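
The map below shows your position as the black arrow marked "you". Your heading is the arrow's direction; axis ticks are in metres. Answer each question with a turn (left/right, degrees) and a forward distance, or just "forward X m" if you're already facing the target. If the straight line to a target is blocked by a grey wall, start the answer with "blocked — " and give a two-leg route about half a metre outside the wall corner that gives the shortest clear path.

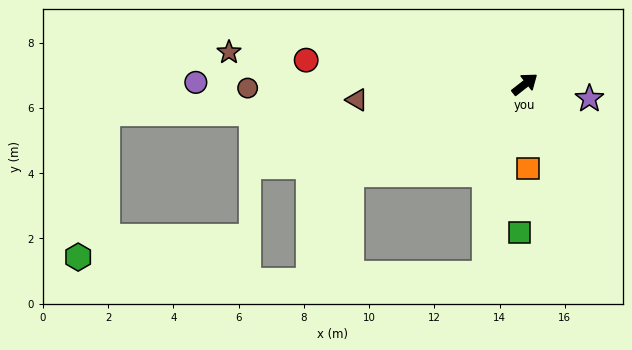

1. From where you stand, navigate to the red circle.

turn left 136°, forward 6.7 m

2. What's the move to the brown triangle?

turn left 147°, forward 5.2 m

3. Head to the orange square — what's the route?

turn right 126°, forward 2.6 m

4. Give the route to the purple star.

turn right 51°, forward 2.0 m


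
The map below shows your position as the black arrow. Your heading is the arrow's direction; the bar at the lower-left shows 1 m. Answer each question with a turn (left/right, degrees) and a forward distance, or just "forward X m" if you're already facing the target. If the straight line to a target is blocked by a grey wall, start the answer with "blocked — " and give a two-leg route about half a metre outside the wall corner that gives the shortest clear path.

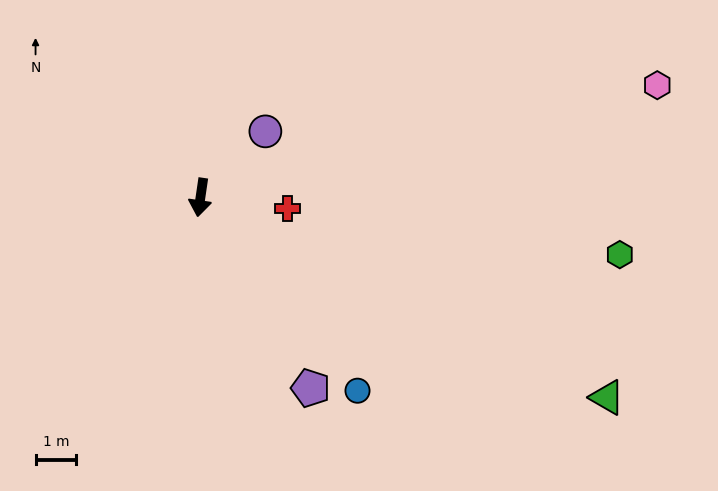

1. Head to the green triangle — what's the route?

turn left 72°, forward 11.1 m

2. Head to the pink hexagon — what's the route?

turn left 112°, forward 11.5 m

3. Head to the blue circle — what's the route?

turn left 47°, forward 6.1 m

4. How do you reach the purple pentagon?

turn left 38°, forward 5.4 m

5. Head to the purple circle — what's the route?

turn left 144°, forward 2.3 m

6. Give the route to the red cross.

turn left 91°, forward 2.1 m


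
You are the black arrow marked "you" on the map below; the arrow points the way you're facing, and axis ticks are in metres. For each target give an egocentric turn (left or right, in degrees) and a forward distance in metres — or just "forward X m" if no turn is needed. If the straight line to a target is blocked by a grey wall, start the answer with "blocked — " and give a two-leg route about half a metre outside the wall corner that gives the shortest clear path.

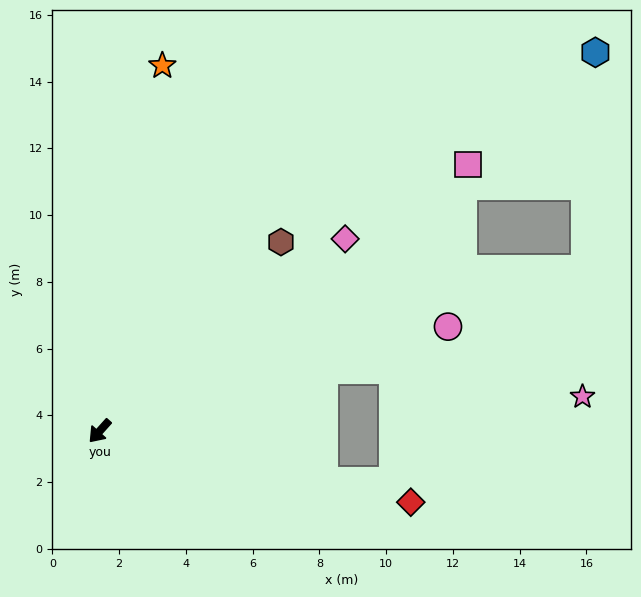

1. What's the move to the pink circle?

turn left 149°, forward 10.9 m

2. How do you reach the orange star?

turn right 148°, forward 11.1 m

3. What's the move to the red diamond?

turn left 119°, forward 9.6 m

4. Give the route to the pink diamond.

turn left 170°, forward 9.3 m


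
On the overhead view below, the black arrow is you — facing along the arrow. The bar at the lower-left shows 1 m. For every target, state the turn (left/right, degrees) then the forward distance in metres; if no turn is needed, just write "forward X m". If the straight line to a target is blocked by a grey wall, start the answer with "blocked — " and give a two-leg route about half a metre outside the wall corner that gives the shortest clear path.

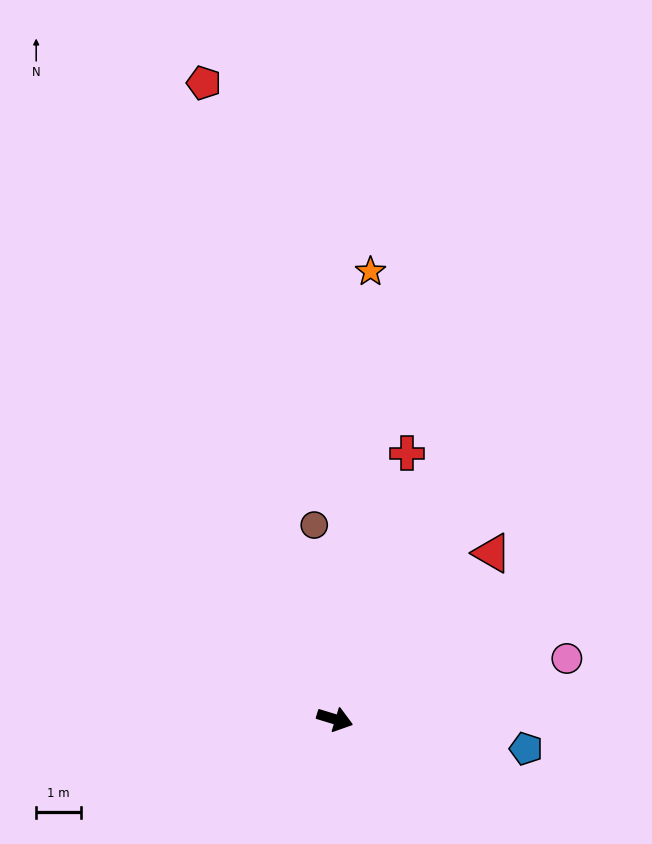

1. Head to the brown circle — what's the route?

turn left 113°, forward 4.4 m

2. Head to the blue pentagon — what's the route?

turn left 8°, forward 4.3 m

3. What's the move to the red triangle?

turn left 64°, forward 5.1 m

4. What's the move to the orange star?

turn left 102°, forward 10.0 m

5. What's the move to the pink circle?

turn left 32°, forward 5.4 m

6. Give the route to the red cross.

turn left 92°, forward 6.2 m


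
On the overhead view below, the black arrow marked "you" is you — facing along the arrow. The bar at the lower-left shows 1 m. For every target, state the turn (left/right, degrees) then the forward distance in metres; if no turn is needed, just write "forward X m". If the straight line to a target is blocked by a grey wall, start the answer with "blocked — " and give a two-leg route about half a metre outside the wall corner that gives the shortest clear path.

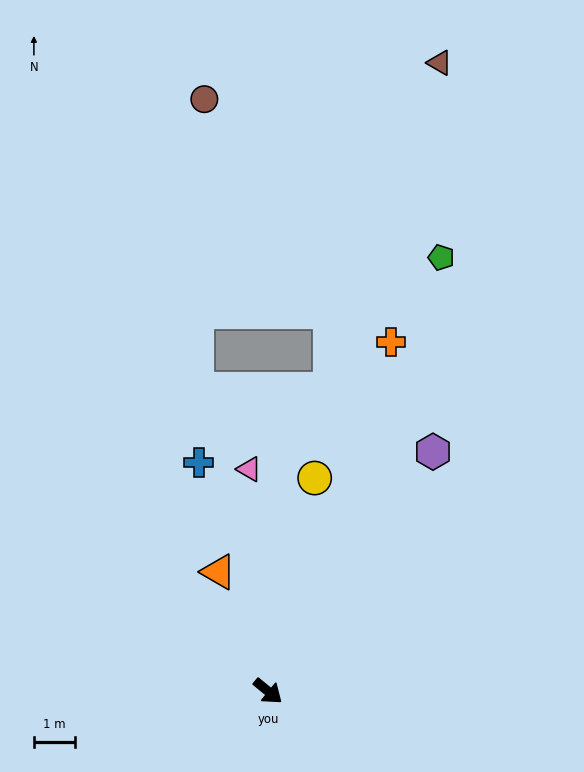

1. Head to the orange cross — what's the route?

turn left 110°, forward 9.0 m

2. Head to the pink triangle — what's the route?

turn left 134°, forward 5.4 m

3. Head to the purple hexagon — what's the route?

turn left 95°, forward 7.1 m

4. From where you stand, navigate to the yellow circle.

turn left 117°, forward 5.3 m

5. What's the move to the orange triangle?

turn left 152°, forward 3.2 m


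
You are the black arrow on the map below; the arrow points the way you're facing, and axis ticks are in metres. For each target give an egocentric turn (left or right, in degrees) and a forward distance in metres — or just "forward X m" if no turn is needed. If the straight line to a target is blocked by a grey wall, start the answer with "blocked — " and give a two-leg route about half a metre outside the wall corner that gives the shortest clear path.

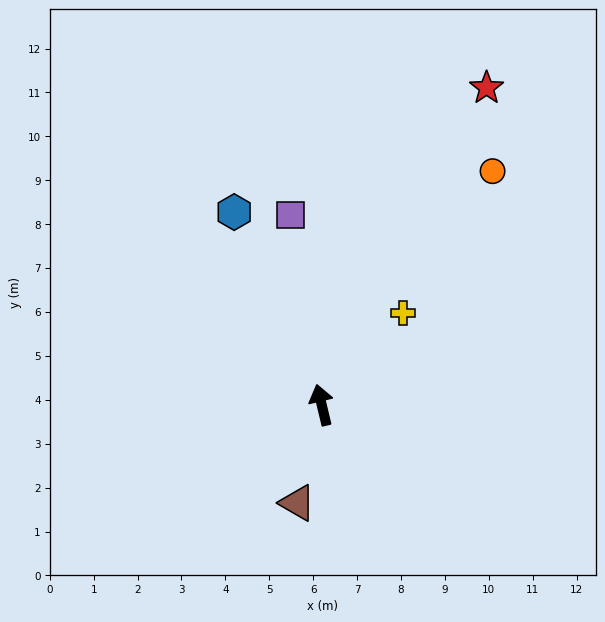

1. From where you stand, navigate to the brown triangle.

turn left 153°, forward 2.3 m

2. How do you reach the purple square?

turn right 4°, forward 4.4 m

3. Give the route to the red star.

turn right 41°, forward 8.1 m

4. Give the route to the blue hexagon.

turn left 11°, forward 4.8 m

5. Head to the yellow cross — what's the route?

turn right 55°, forward 2.8 m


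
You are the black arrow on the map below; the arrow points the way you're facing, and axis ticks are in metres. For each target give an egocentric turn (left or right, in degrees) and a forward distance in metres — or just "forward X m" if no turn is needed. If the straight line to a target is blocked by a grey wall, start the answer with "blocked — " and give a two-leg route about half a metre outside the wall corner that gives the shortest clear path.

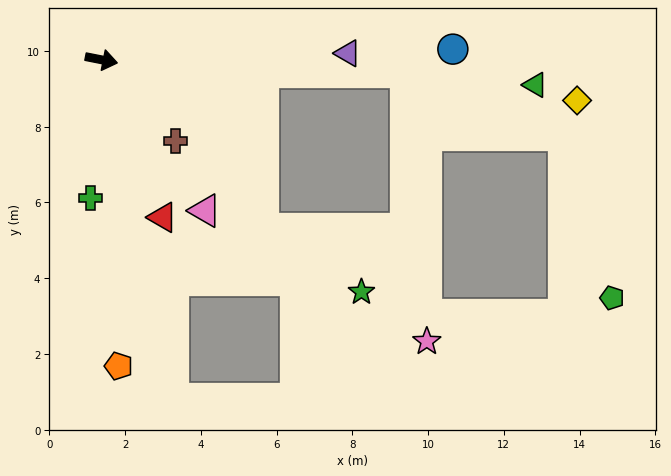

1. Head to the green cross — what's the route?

turn right 83°, forward 3.7 m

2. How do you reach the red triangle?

turn right 58°, forward 4.5 m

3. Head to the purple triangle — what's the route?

turn left 13°, forward 6.5 m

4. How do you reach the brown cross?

turn right 36°, forward 2.9 m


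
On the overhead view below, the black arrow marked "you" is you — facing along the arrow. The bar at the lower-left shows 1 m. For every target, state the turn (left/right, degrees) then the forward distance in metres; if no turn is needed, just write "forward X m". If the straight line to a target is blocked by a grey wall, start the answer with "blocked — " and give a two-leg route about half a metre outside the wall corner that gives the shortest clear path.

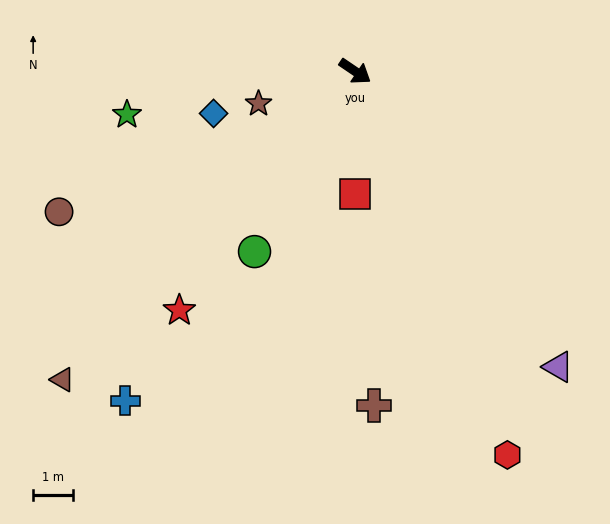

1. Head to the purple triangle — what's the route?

turn right 21°, forward 9.0 m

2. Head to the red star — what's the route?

turn right 92°, forward 7.4 m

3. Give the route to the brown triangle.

turn right 99°, forward 10.7 m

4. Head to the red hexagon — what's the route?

turn right 34°, forward 10.3 m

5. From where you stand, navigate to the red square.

turn right 56°, forward 3.1 m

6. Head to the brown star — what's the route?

turn right 127°, forward 2.6 m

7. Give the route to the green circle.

turn right 85°, forward 5.2 m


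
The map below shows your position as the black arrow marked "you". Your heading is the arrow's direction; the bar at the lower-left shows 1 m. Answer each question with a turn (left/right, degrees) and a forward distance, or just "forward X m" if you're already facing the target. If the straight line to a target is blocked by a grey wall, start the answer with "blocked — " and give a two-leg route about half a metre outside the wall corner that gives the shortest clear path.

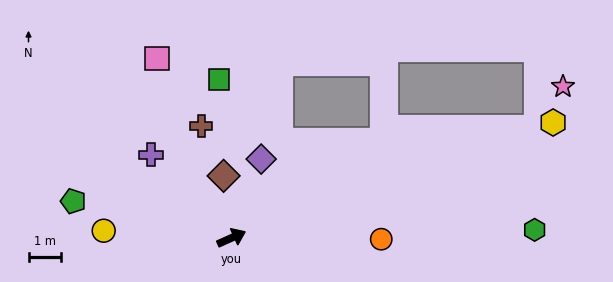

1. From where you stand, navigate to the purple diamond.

turn left 45°, forward 2.6 m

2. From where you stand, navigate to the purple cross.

turn left 110°, forward 3.6 m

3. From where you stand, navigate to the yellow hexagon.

turn right 4°, forward 10.6 m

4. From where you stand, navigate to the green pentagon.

turn left 143°, forward 5.1 m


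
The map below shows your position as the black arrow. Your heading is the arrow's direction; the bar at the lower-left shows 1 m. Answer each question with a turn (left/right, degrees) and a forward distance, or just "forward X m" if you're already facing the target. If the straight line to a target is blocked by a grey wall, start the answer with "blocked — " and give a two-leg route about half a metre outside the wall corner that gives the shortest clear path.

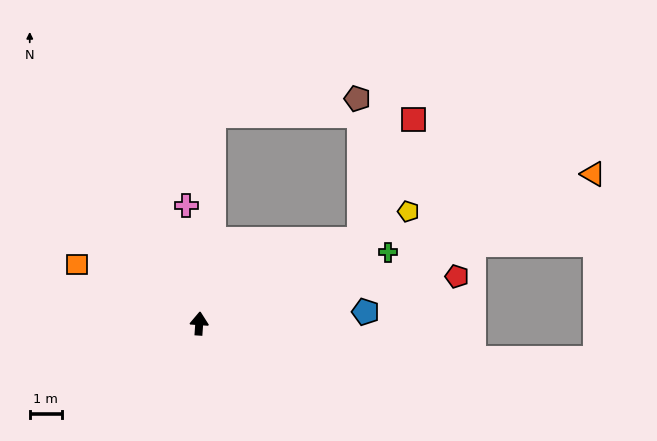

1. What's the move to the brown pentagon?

blocked — forward 6.5 m, then turn right 80°, forward 4.5 m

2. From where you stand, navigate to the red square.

blocked — turn right 59°, forward 5.6 m, then turn left 40°, forward 4.1 m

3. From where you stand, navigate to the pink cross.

turn left 10°, forward 3.7 m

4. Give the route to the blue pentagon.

turn right 82°, forward 5.2 m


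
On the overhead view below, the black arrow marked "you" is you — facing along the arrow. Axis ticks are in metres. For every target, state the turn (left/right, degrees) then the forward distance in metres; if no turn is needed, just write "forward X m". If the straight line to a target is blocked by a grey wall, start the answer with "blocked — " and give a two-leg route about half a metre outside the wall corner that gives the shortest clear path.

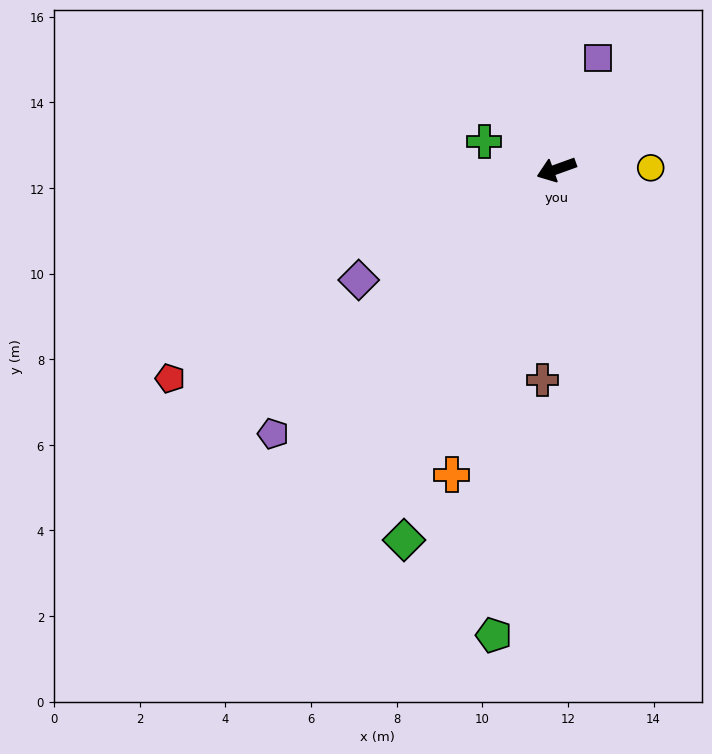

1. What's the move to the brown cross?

turn left 66°, forward 4.9 m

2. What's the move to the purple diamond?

turn left 9°, forward 5.3 m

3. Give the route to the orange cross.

turn left 51°, forward 7.5 m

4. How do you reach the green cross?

turn right 41°, forward 1.8 m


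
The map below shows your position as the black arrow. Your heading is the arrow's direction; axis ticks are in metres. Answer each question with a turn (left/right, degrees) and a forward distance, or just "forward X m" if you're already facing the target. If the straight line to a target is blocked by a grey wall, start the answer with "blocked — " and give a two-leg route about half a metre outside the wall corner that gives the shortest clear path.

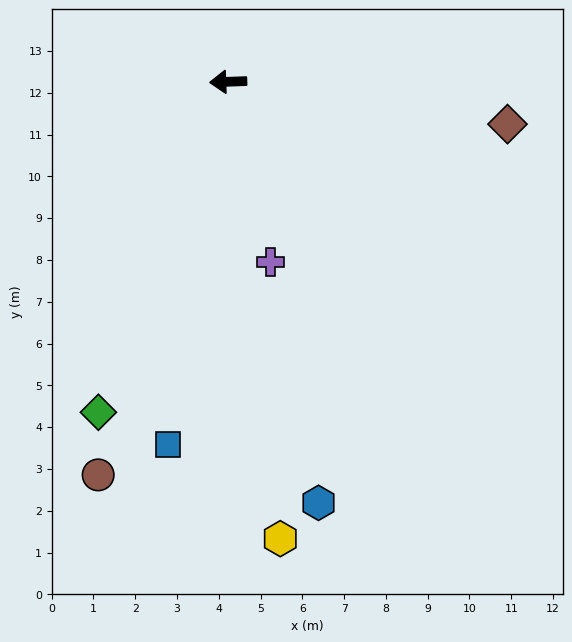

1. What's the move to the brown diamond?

turn left 169°, forward 6.8 m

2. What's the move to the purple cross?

turn left 101°, forward 4.4 m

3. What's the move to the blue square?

turn left 79°, forward 8.8 m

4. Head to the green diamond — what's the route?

turn left 66°, forward 8.5 m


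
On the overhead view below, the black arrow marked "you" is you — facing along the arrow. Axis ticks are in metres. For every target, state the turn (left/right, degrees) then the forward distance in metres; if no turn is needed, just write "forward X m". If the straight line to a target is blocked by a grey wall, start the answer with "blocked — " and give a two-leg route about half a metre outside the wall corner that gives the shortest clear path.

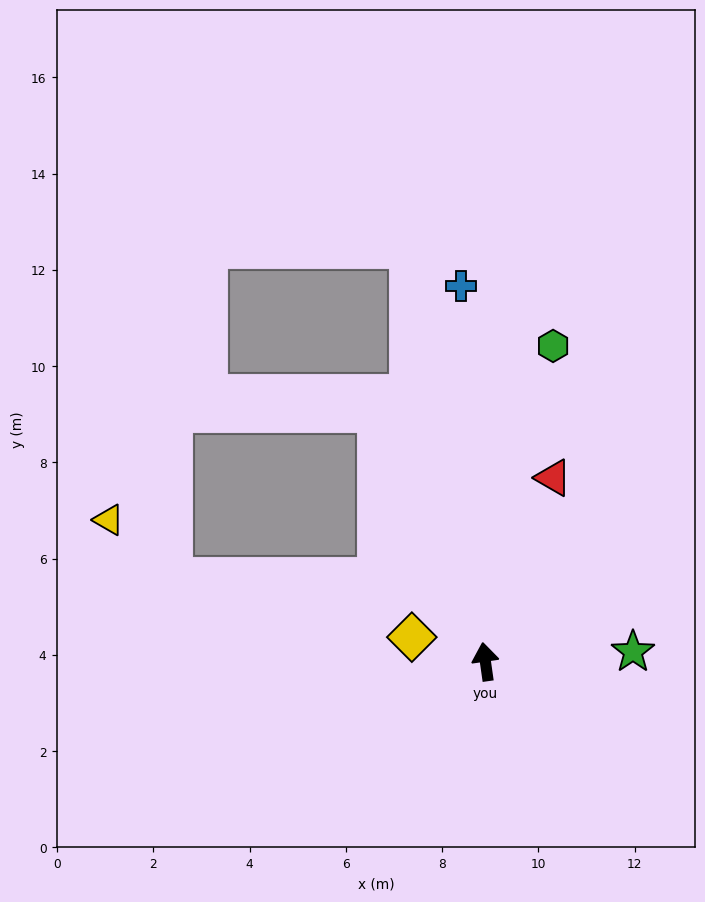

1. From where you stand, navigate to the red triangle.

turn right 28°, forward 4.1 m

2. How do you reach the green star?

turn right 94°, forward 3.1 m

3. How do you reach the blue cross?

turn right 4°, forward 7.8 m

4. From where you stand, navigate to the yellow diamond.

turn left 64°, forward 1.6 m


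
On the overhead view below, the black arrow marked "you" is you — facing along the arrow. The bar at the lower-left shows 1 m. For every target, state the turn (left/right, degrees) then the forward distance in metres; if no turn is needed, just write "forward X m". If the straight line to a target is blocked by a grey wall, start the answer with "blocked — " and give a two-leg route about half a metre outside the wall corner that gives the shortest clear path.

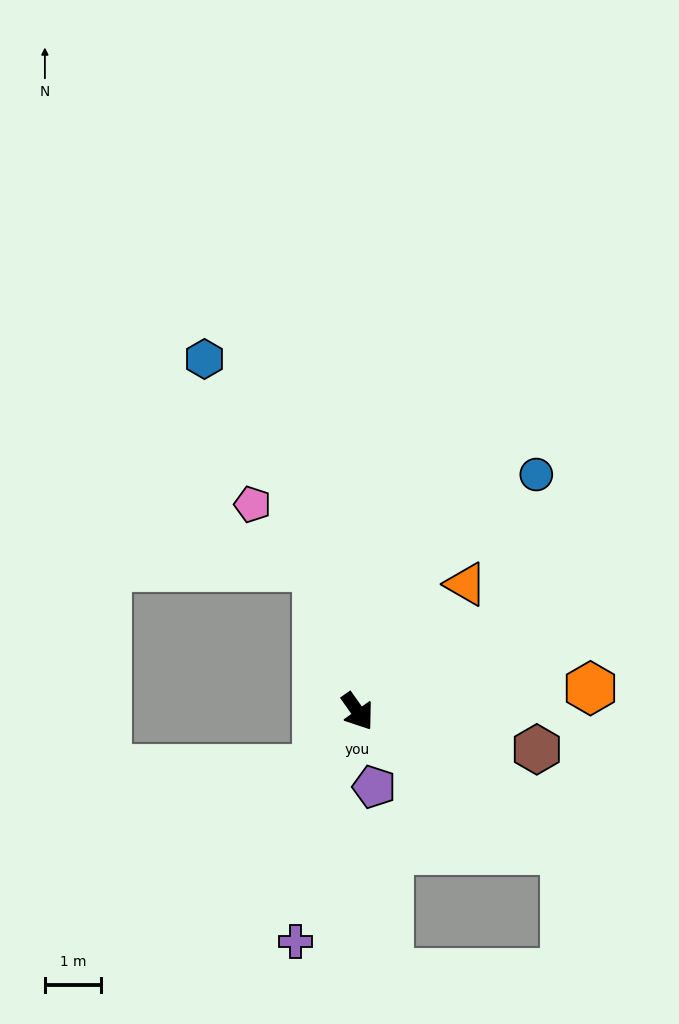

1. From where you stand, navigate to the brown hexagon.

turn left 43°, forward 3.2 m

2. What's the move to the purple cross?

turn right 50°, forward 4.2 m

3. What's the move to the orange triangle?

turn left 104°, forward 3.0 m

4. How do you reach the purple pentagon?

turn right 23°, forward 1.4 m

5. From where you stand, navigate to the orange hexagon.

turn left 60°, forward 4.1 m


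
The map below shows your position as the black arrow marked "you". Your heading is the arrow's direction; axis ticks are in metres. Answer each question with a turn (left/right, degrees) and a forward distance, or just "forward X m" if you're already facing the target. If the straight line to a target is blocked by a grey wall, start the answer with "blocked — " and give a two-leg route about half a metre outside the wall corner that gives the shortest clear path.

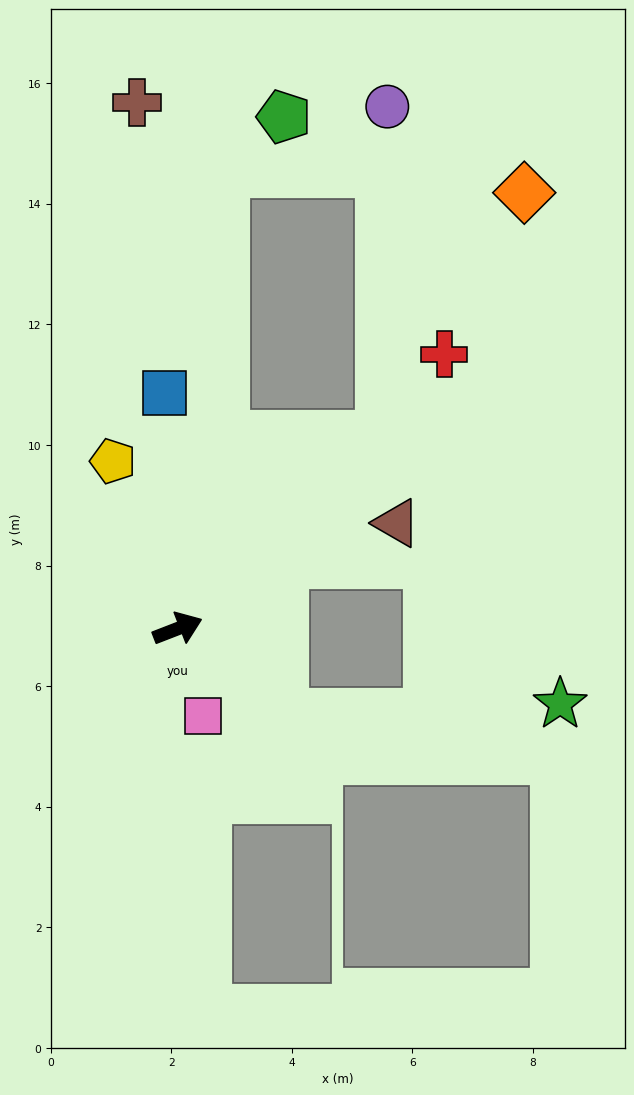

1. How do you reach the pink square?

turn right 95°, forward 1.5 m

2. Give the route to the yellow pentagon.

turn left 90°, forward 3.0 m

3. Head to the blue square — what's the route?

turn left 72°, forward 3.9 m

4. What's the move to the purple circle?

blocked — turn left 22°, forward 4.6 m, then turn left 46°, forward 5.5 m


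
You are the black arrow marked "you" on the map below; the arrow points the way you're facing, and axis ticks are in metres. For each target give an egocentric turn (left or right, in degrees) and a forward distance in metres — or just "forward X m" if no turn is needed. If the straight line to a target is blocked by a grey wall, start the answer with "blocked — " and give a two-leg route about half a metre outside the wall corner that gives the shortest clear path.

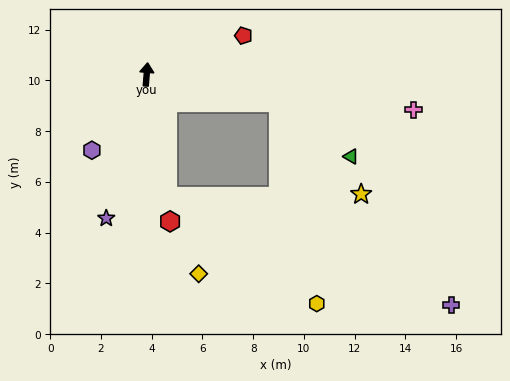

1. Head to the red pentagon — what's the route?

turn right 64°, forward 4.1 m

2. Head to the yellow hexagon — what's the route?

blocked — turn right 166°, forward 4.9 m, then turn left 45°, forward 7.3 m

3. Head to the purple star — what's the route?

turn left 169°, forward 5.9 m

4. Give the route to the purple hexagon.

turn left 149°, forward 3.7 m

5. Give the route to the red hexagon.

turn right 166°, forward 5.9 m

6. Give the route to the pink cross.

turn right 93°, forward 10.6 m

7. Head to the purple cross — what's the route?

blocked — turn right 166°, forward 4.9 m, then turn left 60°, forward 12.0 m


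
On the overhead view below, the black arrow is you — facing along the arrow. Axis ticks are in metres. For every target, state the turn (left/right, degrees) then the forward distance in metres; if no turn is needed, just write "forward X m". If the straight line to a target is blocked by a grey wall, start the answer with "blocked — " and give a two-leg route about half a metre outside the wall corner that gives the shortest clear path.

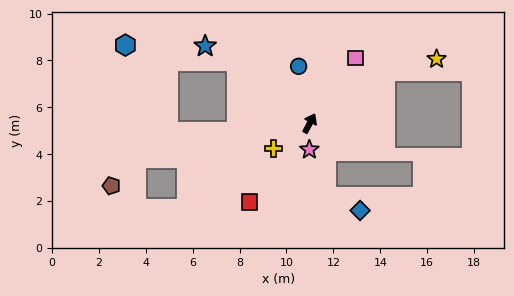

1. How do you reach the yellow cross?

turn left 153°, forward 1.9 m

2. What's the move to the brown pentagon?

blocked — turn left 130°, forward 7.6 m, then turn left 35°, forward 1.6 m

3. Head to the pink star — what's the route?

turn right 153°, forward 1.1 m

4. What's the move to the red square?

turn left 171°, forward 4.2 m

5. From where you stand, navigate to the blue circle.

turn left 39°, forward 2.5 m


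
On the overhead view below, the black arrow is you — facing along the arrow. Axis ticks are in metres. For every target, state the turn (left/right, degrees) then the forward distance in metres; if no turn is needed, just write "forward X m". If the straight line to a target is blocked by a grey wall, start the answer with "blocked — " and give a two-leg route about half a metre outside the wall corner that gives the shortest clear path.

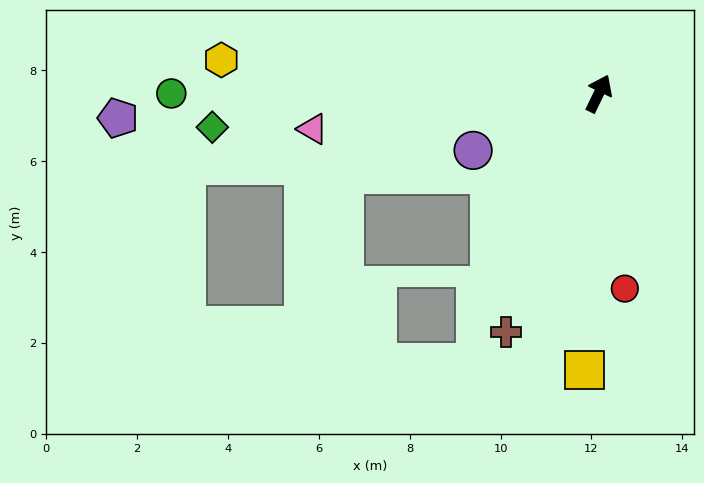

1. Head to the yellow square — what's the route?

turn right 157°, forward 6.1 m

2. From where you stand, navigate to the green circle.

turn left 116°, forward 9.4 m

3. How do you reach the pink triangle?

turn left 123°, forward 6.3 m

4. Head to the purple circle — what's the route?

turn left 140°, forward 3.0 m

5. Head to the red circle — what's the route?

turn right 147°, forward 4.3 m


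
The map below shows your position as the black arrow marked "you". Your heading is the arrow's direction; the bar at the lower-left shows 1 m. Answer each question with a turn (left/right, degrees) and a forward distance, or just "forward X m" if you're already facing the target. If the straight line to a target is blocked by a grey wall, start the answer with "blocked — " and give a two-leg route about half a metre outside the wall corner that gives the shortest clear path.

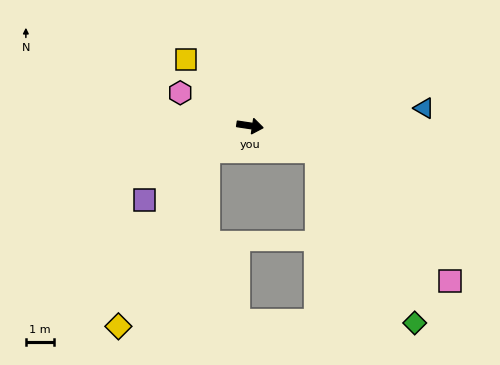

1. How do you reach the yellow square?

turn left 142°, forward 3.3 m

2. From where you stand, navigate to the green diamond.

blocked — turn right 12°, forward 2.6 m, then turn right 40°, forward 7.0 m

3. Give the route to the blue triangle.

turn left 14°, forward 6.2 m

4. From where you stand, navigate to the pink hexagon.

turn left 163°, forward 2.7 m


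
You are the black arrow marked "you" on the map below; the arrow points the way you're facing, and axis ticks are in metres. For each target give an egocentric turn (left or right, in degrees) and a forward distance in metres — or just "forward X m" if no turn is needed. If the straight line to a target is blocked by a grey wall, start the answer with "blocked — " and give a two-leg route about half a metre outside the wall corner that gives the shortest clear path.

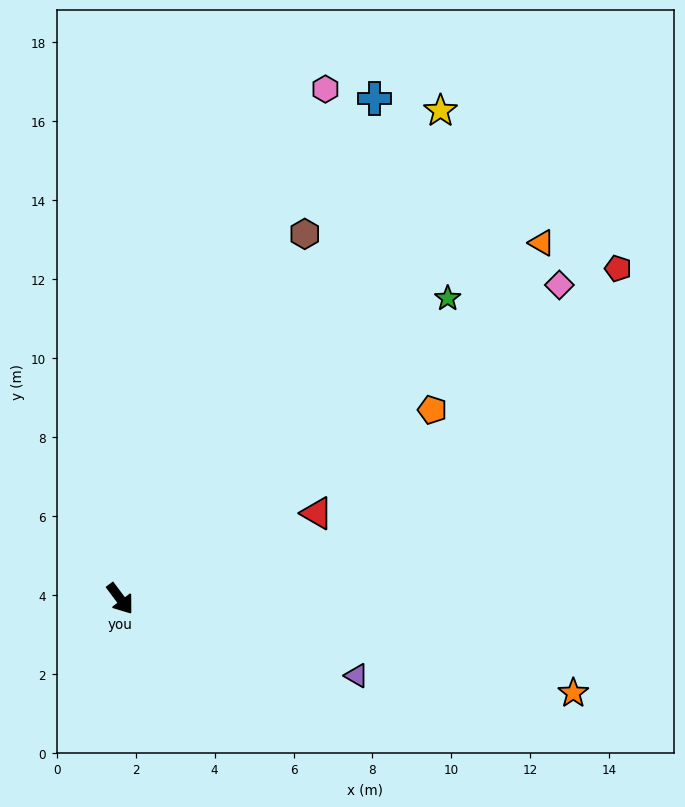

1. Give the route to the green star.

turn left 96°, forward 11.3 m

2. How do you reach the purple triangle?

turn left 35°, forward 6.3 m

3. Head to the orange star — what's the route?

turn left 41°, forward 11.7 m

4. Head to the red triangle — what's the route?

turn left 77°, forward 5.4 m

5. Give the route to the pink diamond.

turn left 89°, forward 13.7 m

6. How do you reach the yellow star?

turn left 110°, forward 14.8 m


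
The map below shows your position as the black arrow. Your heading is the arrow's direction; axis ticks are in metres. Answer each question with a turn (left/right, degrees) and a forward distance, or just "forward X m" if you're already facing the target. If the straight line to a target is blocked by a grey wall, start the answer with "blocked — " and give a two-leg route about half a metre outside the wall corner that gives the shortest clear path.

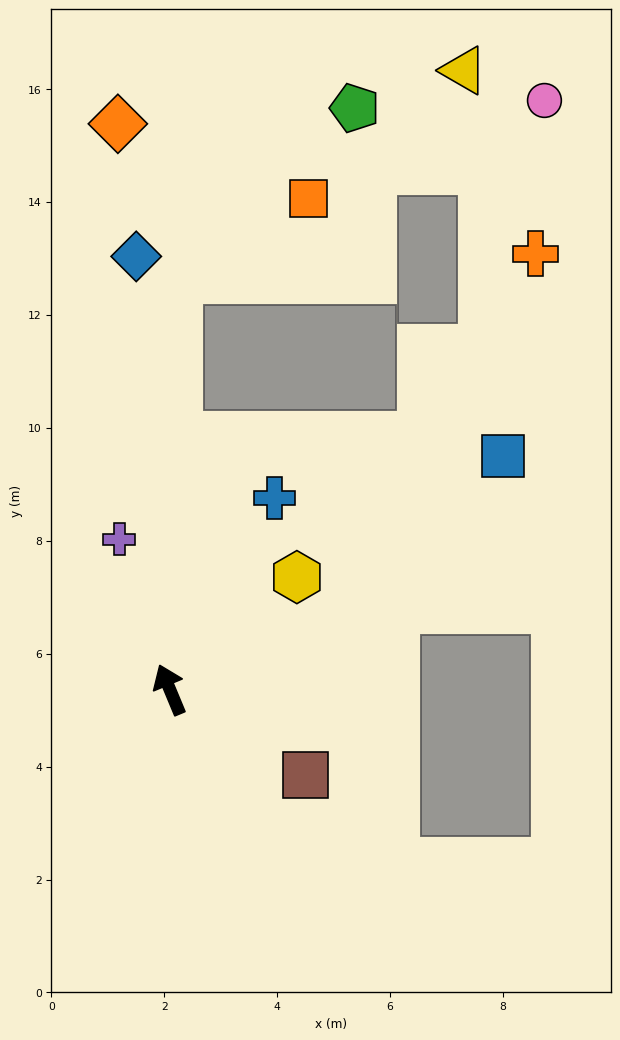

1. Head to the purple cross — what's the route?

turn right 4°, forward 2.8 m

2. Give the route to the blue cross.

turn right 51°, forward 3.9 m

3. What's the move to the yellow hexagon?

turn right 71°, forward 3.0 m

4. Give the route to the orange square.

blocked — turn right 24°, forward 7.3 m, then turn right 57°, forward 2.7 m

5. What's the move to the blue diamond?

turn right 18°, forward 7.7 m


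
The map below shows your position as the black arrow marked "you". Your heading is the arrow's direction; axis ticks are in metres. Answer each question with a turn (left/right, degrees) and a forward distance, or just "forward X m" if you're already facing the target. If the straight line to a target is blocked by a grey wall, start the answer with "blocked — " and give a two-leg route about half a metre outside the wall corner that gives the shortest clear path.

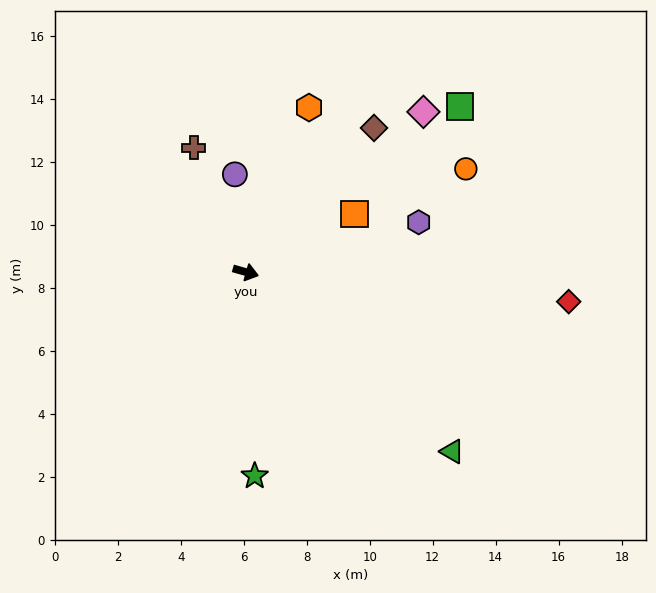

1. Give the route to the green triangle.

turn right 25°, forward 8.7 m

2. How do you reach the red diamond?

turn left 11°, forward 10.3 m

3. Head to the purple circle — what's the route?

turn left 112°, forward 3.1 m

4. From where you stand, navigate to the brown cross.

turn left 129°, forward 4.3 m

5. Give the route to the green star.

turn right 72°, forward 6.5 m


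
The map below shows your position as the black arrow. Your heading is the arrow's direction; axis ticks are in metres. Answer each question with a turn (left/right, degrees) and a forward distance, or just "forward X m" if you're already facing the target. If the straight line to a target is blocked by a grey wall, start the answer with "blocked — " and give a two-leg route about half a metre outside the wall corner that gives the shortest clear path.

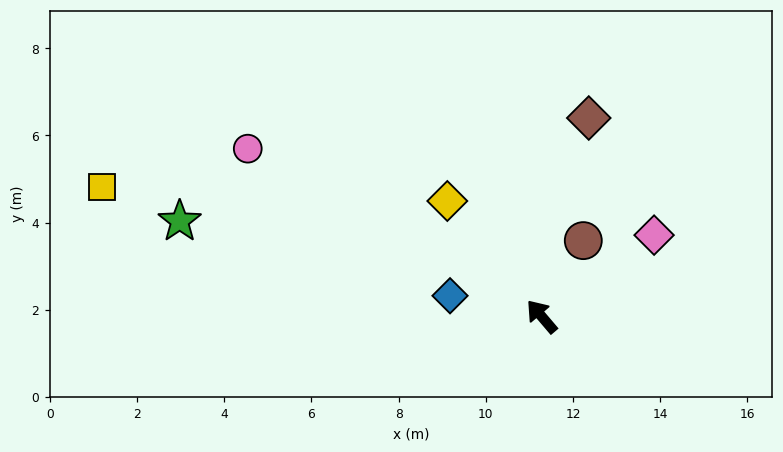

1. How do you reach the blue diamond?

turn left 37°, forward 2.2 m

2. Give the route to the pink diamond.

turn right 94°, forward 3.2 m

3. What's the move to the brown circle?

turn right 69°, forward 2.0 m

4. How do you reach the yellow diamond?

forward 3.4 m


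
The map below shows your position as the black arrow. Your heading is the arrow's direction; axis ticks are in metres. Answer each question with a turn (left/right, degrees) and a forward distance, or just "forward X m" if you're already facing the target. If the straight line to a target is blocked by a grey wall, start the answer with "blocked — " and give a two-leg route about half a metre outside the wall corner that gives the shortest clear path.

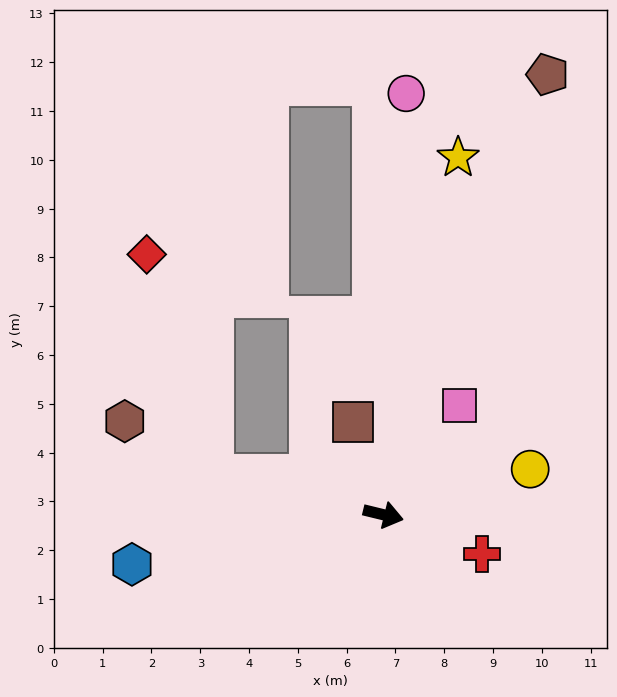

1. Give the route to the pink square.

turn left 69°, forward 2.7 m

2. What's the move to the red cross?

turn right 8°, forward 2.2 m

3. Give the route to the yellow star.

turn left 92°, forward 7.5 m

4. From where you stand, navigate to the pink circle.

turn left 101°, forward 8.6 m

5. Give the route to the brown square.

turn left 122°, forward 2.0 m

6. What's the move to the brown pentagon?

turn left 83°, forward 9.6 m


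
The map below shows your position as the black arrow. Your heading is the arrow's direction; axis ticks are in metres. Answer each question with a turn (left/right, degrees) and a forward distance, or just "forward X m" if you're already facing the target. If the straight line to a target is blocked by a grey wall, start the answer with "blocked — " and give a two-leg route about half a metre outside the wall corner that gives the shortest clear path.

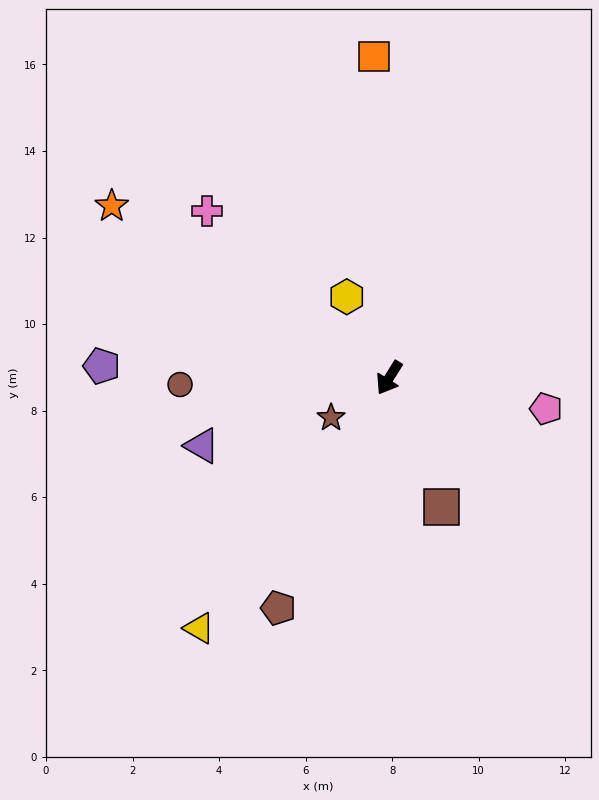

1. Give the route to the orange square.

turn right 145°, forward 7.4 m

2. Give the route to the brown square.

turn left 54°, forward 3.2 m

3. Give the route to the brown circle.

turn right 56°, forward 4.8 m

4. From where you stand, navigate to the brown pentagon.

turn left 6°, forward 5.9 m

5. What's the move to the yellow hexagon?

turn right 120°, forward 2.1 m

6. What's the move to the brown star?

turn right 24°, forward 1.6 m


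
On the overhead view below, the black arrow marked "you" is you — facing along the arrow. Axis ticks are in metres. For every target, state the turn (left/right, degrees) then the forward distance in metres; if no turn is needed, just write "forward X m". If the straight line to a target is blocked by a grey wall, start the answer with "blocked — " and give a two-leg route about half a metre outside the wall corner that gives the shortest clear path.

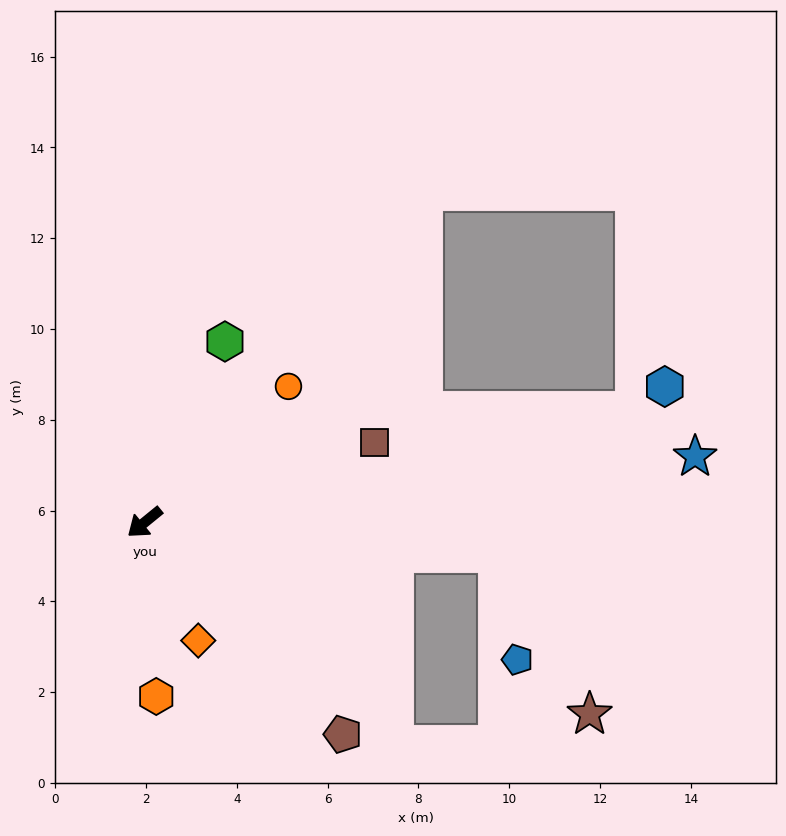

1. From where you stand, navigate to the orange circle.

turn right 176°, forward 4.4 m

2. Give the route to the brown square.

turn left 160°, forward 5.4 m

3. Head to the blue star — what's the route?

turn left 148°, forward 12.2 m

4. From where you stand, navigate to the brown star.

blocked — turn left 136°, forward 7.8 m, then turn right 55°, forward 4.1 m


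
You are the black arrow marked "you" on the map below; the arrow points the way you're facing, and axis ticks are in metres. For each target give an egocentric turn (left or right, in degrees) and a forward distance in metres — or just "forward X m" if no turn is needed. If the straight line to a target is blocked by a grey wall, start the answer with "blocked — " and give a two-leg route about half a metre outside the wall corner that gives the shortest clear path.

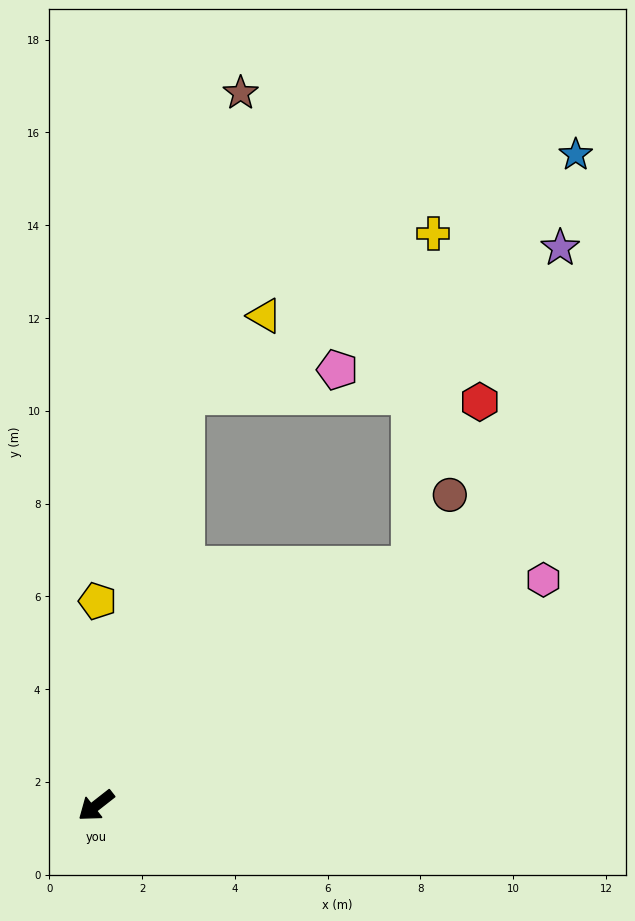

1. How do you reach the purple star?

blocked — turn right 140°, forward 9.1 m, then turn right 57°, forward 8.7 m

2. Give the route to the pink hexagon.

turn left 169°, forward 10.8 m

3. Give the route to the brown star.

turn right 140°, forward 15.7 m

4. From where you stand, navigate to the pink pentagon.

blocked — turn right 140°, forward 9.1 m, then turn right 69°, forward 3.3 m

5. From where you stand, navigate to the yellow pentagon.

turn right 128°, forward 4.4 m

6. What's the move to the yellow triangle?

blocked — turn right 140°, forward 9.1 m, then turn right 33°, forward 2.4 m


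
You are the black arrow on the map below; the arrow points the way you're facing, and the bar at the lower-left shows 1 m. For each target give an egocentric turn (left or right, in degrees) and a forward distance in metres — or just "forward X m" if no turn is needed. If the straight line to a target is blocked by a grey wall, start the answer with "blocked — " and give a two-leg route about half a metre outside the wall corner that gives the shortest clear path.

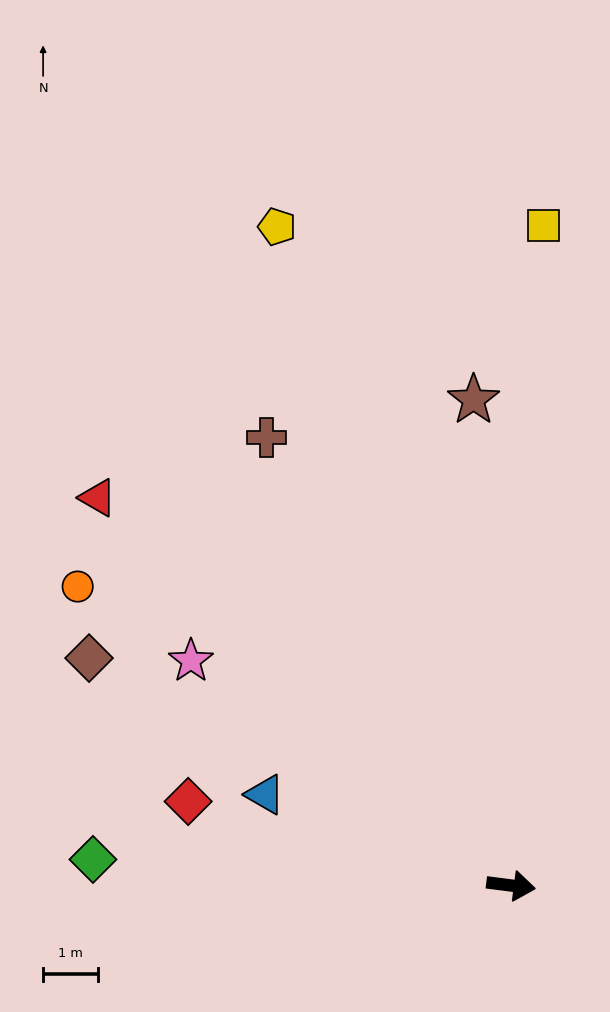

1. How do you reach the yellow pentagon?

turn left 117°, forward 12.8 m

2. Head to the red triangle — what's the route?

turn left 144°, forward 10.4 m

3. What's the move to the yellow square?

turn left 95°, forward 12.1 m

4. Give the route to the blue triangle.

turn left 167°, forward 4.8 m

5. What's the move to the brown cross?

turn left 126°, forward 9.3 m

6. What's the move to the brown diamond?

turn left 159°, forward 8.8 m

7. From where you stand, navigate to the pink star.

turn left 152°, forward 7.1 m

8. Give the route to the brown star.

turn left 102°, forward 8.9 m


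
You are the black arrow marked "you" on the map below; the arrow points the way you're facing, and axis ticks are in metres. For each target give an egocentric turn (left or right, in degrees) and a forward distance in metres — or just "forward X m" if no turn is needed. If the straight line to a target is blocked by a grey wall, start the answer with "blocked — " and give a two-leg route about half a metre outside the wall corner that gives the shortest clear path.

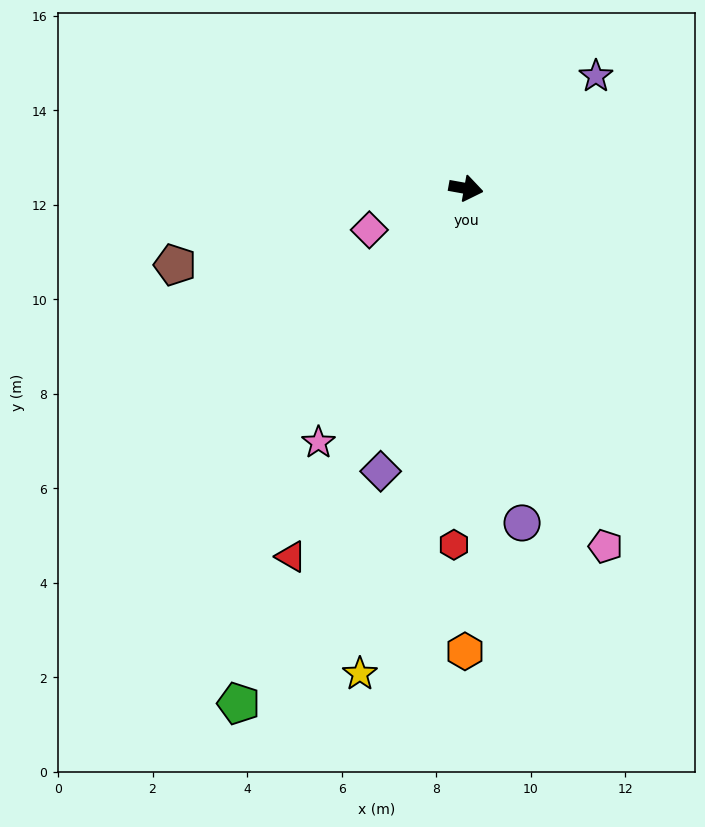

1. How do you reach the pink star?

turn right 110°, forward 6.2 m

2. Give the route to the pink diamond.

turn right 147°, forward 2.2 m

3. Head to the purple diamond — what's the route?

turn right 97°, forward 6.2 m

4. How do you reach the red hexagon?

turn right 82°, forward 7.5 m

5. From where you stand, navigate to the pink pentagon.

turn right 59°, forward 8.1 m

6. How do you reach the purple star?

turn left 51°, forward 3.6 m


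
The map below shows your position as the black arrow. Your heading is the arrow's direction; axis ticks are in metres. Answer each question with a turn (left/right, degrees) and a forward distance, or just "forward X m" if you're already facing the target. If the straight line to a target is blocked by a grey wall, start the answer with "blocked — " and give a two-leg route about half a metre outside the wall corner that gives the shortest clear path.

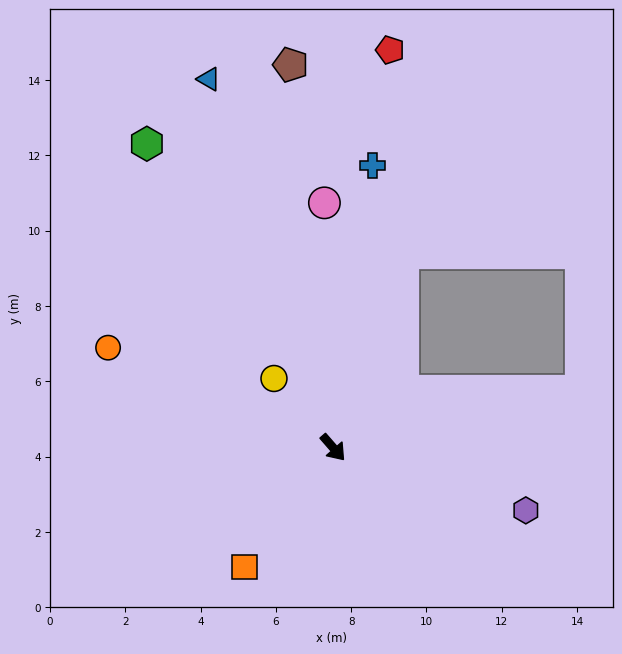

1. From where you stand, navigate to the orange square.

turn right 78°, forward 3.9 m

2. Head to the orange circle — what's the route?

turn right 155°, forward 6.5 m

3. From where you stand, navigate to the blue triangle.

turn left 158°, forward 10.3 m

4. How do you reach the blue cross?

turn left 131°, forward 7.6 m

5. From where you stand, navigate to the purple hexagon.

turn left 31°, forward 5.4 m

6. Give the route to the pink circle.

turn left 141°, forward 6.5 m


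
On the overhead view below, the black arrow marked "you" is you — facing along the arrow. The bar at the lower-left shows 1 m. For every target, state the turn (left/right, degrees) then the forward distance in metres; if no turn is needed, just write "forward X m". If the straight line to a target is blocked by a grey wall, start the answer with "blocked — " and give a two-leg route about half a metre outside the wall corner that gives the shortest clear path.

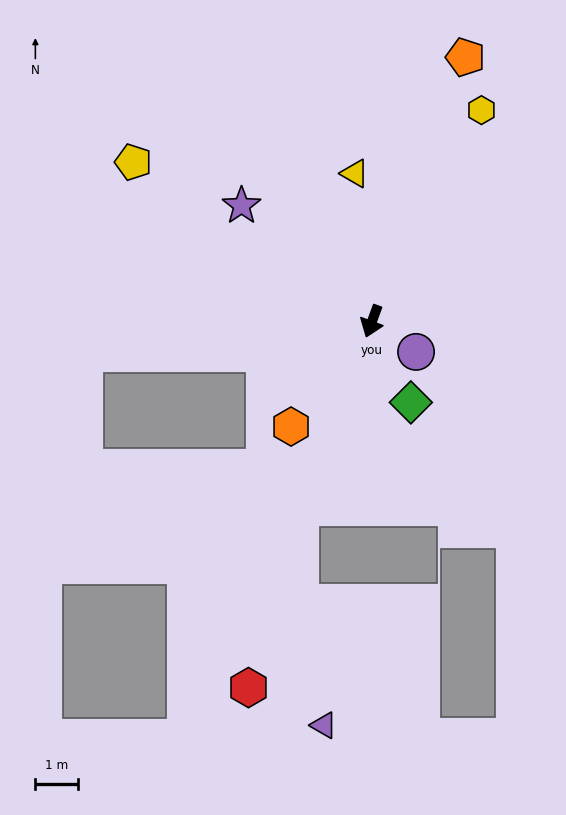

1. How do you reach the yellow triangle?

turn right 153°, forward 3.5 m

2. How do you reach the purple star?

turn right 111°, forward 4.1 m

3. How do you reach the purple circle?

turn left 75°, forward 1.2 m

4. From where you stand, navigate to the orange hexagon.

turn right 17°, forward 3.1 m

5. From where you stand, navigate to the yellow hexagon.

turn left 173°, forward 5.5 m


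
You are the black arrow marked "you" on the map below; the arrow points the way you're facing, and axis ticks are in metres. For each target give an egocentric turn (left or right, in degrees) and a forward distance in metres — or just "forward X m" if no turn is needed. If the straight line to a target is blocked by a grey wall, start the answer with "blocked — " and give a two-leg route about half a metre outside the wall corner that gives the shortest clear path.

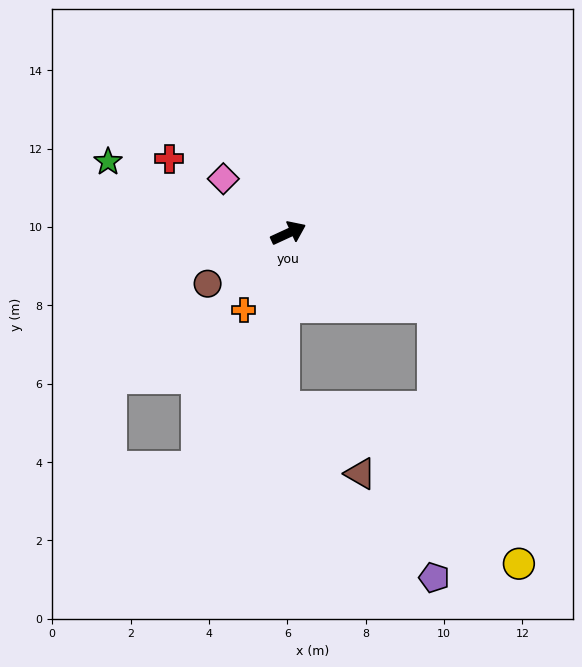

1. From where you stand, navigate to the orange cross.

turn right 145°, forward 2.3 m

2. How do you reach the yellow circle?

blocked — turn right 52°, forward 4.2 m, then turn right 44°, forward 6.9 m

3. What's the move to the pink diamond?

turn left 115°, forward 2.2 m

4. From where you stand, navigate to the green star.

turn left 134°, forward 4.9 m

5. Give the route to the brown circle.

turn right 173°, forward 2.4 m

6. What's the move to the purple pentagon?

blocked — turn right 52°, forward 4.2 m, then turn right 63°, forward 6.9 m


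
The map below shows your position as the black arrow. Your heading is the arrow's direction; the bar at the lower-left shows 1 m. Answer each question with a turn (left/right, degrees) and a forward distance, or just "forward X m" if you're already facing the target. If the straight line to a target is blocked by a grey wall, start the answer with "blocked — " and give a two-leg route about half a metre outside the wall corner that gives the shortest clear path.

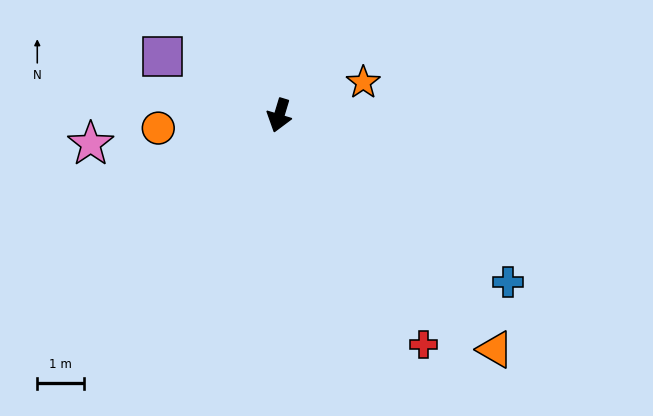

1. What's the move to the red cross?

turn left 49°, forward 5.8 m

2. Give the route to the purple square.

turn right 100°, forward 2.8 m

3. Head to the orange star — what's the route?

turn left 128°, forward 1.9 m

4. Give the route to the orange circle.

turn right 67°, forward 2.6 m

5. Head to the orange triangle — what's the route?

turn left 60°, forward 6.9 m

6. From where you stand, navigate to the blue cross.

turn left 71°, forward 6.1 m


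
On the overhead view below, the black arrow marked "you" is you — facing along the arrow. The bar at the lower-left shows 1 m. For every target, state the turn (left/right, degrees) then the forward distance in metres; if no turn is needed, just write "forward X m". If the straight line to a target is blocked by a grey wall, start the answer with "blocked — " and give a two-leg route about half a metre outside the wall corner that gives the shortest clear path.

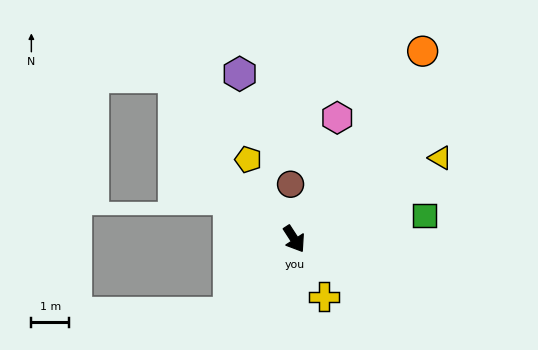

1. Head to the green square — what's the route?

turn left 67°, forward 3.5 m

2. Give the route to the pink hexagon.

turn left 128°, forward 3.4 m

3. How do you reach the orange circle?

turn left 113°, forward 6.1 m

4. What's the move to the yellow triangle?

turn left 86°, forward 4.4 m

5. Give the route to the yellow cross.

turn right 6°, forward 1.7 m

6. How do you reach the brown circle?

turn left 151°, forward 1.5 m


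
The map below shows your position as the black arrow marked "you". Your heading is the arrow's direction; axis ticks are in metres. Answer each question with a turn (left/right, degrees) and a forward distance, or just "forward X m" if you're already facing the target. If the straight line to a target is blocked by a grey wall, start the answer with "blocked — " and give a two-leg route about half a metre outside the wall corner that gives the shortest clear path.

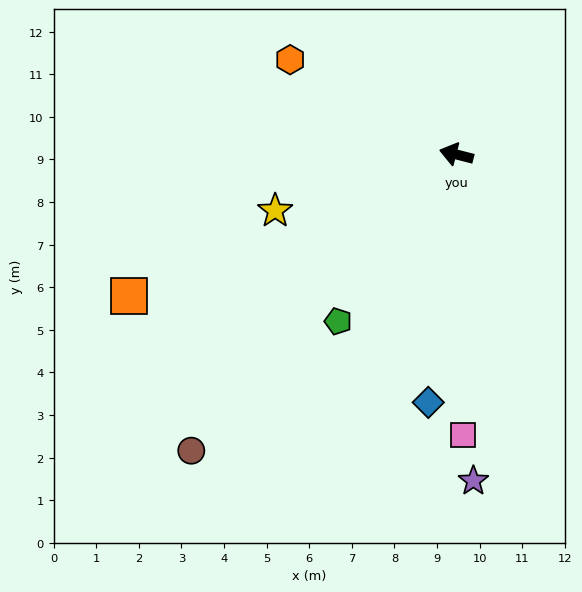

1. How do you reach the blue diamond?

turn left 98°, forward 5.9 m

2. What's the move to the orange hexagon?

turn right 15°, forward 4.5 m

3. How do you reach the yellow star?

turn left 32°, forward 4.5 m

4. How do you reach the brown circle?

turn left 63°, forward 9.3 m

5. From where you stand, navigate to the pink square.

turn left 106°, forward 6.6 m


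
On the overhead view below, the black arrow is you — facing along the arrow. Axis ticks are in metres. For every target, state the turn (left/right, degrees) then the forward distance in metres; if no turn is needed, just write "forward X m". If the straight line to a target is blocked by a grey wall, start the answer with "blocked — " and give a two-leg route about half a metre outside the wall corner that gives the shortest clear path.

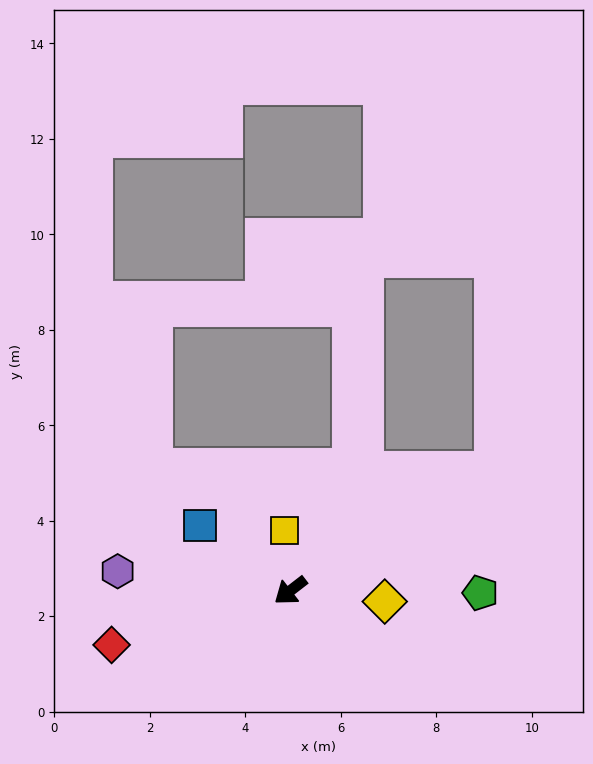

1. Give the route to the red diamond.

turn right 21°, forward 3.9 m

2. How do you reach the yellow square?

turn right 122°, forward 1.3 m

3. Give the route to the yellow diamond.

turn left 136°, forward 2.0 m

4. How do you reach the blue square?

turn right 73°, forward 2.3 m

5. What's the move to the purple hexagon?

turn right 44°, forward 3.6 m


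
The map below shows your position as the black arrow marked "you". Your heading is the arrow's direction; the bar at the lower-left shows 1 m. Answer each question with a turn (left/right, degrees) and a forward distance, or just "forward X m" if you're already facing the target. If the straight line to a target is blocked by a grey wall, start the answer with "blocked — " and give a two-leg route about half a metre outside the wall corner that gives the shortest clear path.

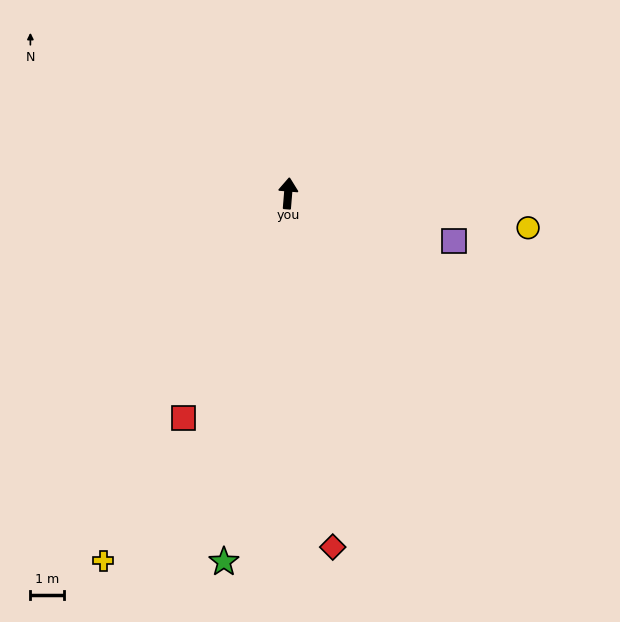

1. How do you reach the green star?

turn left 175°, forward 11.0 m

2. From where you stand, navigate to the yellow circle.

turn right 94°, forward 7.2 m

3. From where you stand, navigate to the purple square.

turn right 101°, forward 5.1 m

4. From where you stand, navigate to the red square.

turn left 160°, forward 7.3 m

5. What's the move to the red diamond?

turn right 168°, forward 10.5 m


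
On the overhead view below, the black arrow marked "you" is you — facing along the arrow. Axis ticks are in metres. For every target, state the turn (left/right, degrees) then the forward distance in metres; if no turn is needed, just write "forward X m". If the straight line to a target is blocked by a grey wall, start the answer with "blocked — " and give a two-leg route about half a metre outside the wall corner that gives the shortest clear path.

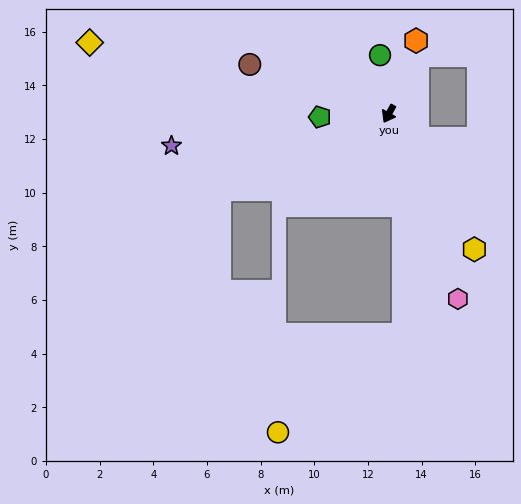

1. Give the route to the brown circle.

turn right 81°, forward 5.5 m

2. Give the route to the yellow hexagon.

turn left 61°, forward 6.0 m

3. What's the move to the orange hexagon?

turn right 172°, forward 2.9 m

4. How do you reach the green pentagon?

turn right 58°, forward 2.6 m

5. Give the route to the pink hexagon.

turn left 49°, forward 7.4 m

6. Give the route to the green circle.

turn right 143°, forward 2.2 m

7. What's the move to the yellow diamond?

turn right 74°, forward 11.5 m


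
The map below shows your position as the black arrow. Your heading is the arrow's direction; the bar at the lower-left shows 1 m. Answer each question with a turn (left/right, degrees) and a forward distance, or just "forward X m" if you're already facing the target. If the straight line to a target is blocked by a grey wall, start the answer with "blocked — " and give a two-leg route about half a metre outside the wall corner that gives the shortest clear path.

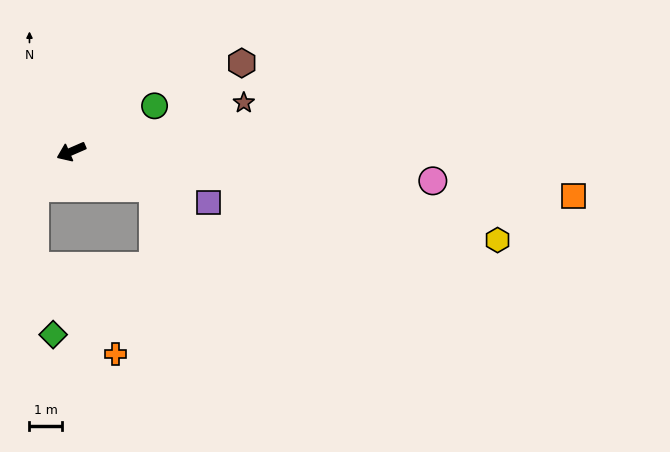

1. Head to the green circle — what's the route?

turn right 175°, forward 2.9 m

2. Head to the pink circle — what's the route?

turn left 152°, forward 11.1 m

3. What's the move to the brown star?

turn left 172°, forward 5.5 m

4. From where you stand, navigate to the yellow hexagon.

turn left 145°, forward 13.3 m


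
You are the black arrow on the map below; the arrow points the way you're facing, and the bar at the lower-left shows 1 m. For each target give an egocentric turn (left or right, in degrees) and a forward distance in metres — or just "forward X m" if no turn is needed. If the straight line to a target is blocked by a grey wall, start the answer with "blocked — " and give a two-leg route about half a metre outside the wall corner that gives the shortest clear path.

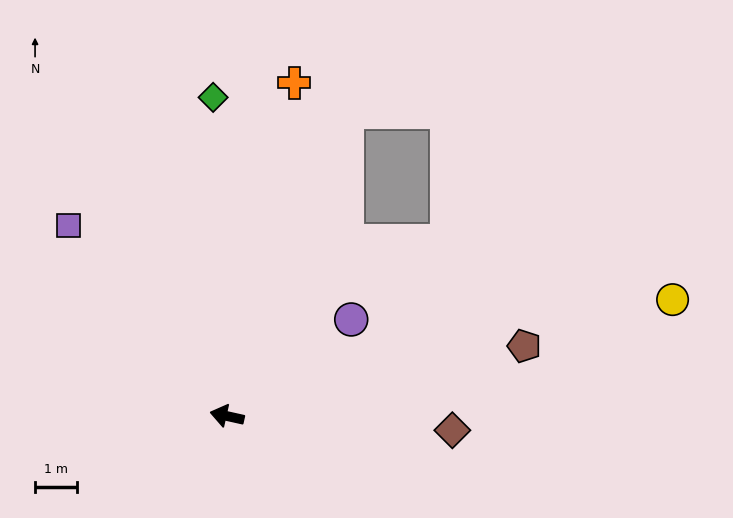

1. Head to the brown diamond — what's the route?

turn right 171°, forward 5.4 m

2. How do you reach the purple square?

turn right 38°, forward 6.0 m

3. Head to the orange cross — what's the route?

turn right 89°, forward 8.1 m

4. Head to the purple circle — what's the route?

turn right 130°, forward 3.8 m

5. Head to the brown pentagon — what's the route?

turn right 154°, forward 7.3 m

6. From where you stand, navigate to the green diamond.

turn right 75°, forward 7.6 m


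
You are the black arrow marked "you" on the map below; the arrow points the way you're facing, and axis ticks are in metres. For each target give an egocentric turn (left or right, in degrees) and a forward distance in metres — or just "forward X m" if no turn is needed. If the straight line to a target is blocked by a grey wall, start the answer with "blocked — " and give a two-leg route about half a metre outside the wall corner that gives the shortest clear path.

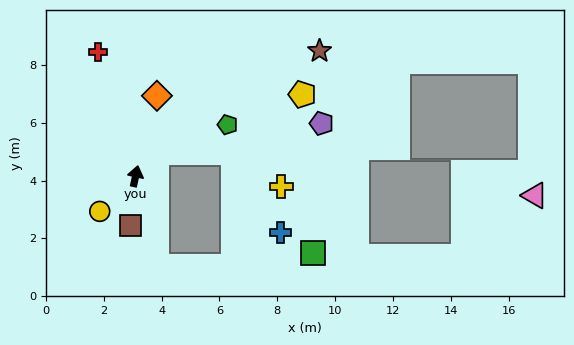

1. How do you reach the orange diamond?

turn right 2°, forward 2.9 m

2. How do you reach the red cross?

turn left 29°, forward 4.5 m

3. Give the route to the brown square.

turn right 174°, forward 1.7 m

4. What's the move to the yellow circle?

turn left 147°, forward 1.7 m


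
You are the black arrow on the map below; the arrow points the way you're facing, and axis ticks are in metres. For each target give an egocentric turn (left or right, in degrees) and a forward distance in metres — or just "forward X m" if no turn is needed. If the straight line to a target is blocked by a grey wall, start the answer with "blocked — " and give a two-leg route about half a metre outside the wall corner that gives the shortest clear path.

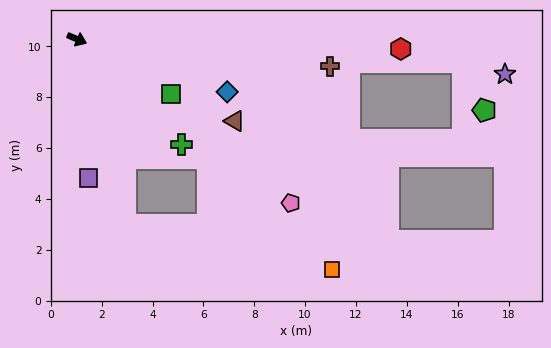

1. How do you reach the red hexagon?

turn left 21°, forward 12.7 m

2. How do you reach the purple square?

turn right 62°, forward 5.5 m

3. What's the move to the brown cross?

turn left 17°, forward 10.0 m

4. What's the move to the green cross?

turn right 22°, forward 5.8 m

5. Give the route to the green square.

turn right 7°, forward 4.3 m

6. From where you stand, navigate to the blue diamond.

turn left 4°, forward 6.3 m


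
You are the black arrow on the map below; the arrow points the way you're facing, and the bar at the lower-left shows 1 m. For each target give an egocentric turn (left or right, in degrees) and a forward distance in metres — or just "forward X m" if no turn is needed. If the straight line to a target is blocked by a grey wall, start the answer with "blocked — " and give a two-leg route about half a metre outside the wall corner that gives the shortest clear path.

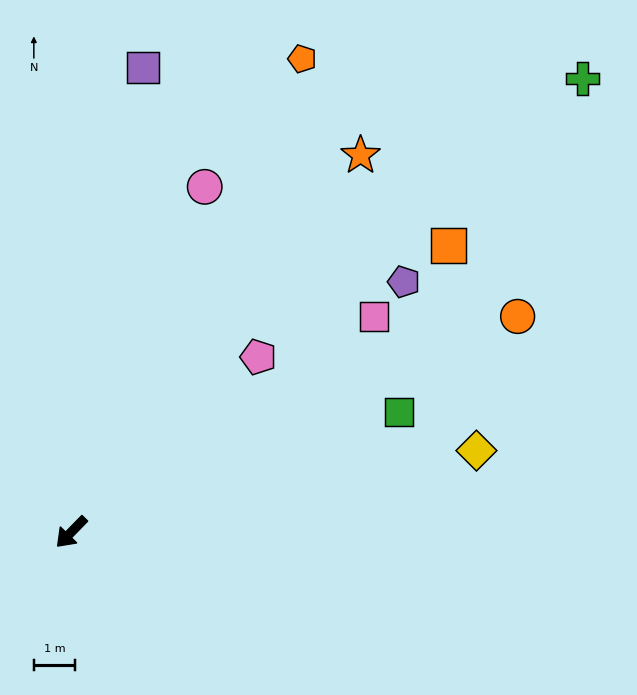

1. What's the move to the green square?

turn left 154°, forward 8.4 m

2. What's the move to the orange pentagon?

turn right 162°, forward 12.7 m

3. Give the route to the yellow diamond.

turn left 146°, forward 10.0 m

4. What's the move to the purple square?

turn right 144°, forward 11.4 m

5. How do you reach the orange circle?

turn left 160°, forward 12.0 m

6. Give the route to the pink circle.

turn right 157°, forward 8.9 m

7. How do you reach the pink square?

turn left 170°, forward 9.0 m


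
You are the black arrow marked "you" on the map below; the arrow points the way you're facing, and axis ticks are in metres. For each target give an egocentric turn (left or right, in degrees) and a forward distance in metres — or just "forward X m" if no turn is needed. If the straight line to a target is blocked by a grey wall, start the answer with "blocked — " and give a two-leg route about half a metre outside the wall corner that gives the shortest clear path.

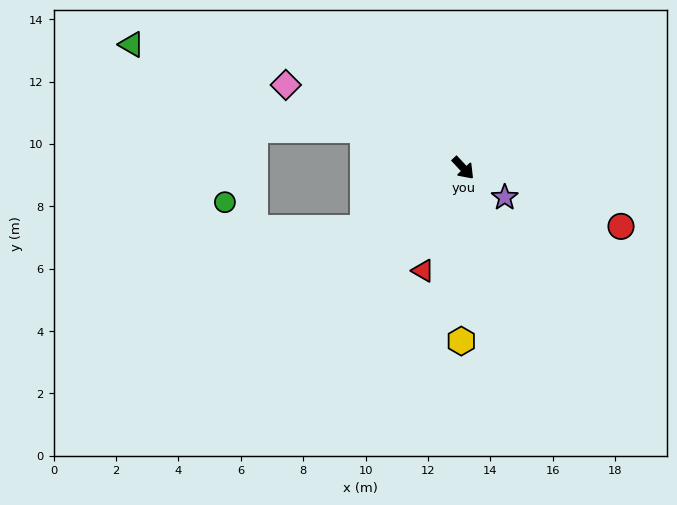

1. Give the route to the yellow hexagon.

turn right 44°, forward 5.5 m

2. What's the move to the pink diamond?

turn right 158°, forward 6.3 m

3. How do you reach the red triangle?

turn right 64°, forward 3.5 m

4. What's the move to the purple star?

turn left 12°, forward 1.6 m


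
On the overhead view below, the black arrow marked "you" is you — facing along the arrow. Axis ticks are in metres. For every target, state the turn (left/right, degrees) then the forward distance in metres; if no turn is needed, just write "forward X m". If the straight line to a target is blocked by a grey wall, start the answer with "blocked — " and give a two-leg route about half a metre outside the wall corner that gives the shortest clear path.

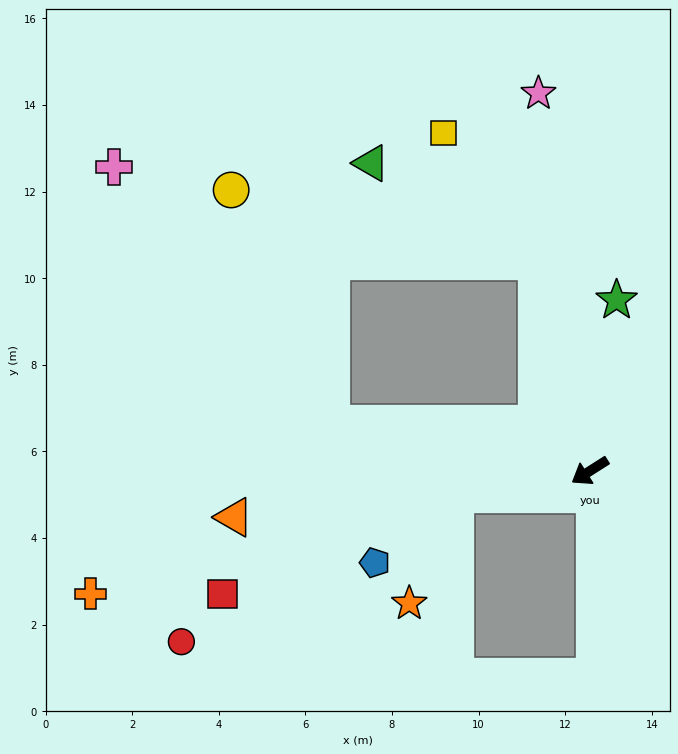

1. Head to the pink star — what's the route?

turn right 115°, forward 8.8 m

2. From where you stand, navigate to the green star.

turn right 131°, forward 4.0 m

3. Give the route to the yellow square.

blocked — turn right 108°, forward 5.0 m, then turn left 21°, forward 3.7 m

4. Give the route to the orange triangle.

turn right 25°, forward 8.3 m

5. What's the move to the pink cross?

blocked — turn right 43°, forward 6.1 m, then turn right 39°, forward 7.8 m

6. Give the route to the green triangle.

blocked — turn right 108°, forward 5.0 m, then turn left 45°, forward 4.4 m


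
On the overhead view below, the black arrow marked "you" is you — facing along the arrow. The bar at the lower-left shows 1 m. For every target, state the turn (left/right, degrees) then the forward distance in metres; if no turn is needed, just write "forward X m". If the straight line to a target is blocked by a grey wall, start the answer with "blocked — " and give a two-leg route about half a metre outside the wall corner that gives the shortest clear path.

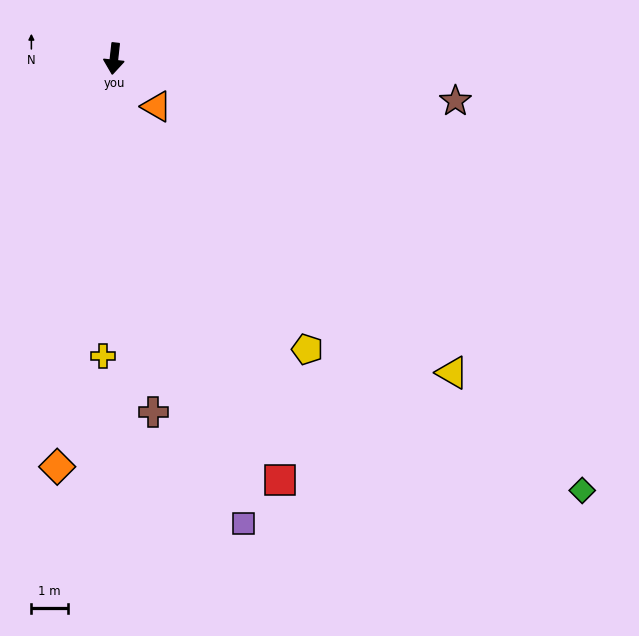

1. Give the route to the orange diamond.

forward 11.2 m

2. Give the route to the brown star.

turn left 89°, forward 9.4 m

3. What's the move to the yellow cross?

turn left 4°, forward 8.1 m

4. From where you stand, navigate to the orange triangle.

turn left 48°, forward 1.7 m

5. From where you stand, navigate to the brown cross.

turn left 13°, forward 9.7 m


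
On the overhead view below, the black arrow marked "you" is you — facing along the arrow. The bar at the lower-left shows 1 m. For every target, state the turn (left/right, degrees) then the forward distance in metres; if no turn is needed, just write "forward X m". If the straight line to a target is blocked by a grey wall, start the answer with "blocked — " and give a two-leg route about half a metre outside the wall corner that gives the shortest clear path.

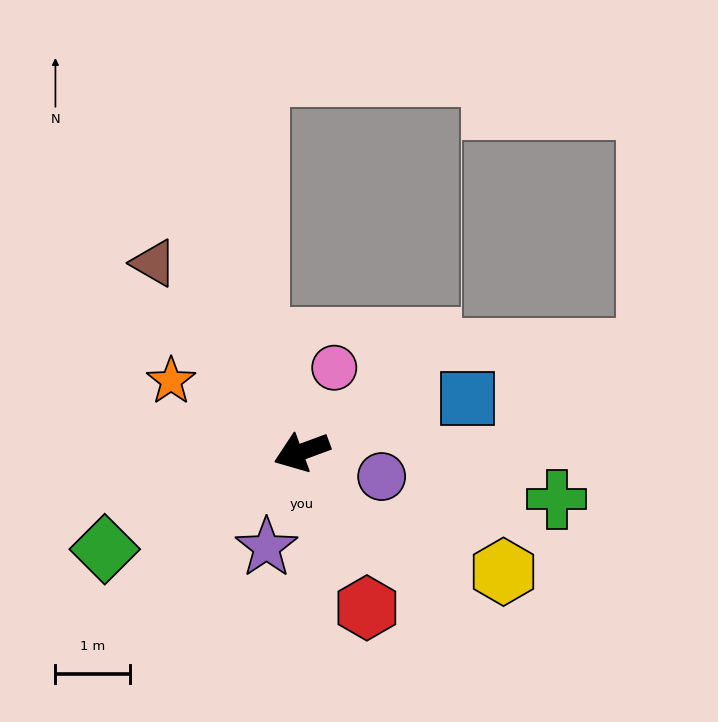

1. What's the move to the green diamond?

turn left 6°, forward 2.9 m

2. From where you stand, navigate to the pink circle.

turn right 131°, forward 1.2 m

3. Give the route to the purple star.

turn left 49°, forward 1.4 m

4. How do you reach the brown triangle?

turn right 72°, forward 3.2 m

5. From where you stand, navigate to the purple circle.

turn left 143°, forward 1.1 m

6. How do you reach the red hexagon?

turn left 92°, forward 2.3 m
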